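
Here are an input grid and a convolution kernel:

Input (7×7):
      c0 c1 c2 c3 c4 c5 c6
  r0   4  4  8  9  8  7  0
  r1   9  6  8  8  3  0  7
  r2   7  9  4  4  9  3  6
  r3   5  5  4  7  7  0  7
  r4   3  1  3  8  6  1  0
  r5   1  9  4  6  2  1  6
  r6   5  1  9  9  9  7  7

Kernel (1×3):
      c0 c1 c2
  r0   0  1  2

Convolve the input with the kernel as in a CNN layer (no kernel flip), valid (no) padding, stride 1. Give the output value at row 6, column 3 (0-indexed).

The receptive field on the input at this output position is [9 9 7]. Elementwise product with the kernel and sum: 9·1 + 7·2.

23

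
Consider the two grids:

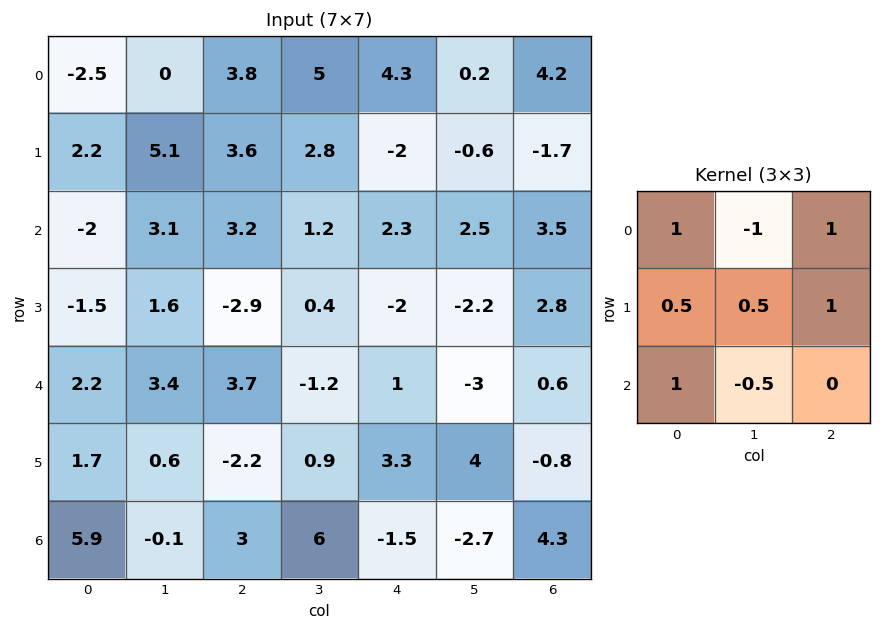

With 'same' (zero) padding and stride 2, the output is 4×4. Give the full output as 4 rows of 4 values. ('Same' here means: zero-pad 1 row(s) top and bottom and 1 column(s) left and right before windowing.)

Output[0,0]: The receptive field on the zero-padded input at this output position is [0 0 0 / 0 -2.5 0 / 0 2.2 5.1]. Elementwise product with the kernel and sum: 0·1 + 0·-1 + 0·1 + 0·0.5 + -2.5·0.5 + 0·1 + 0·1 + 2.2·-0.5.

-2.35 10.2 8.65 2.45
5.75 11.7 9.85 0.5
6.75 8.95 -3.65 -1.8
1.75 11.15 1.15 5.6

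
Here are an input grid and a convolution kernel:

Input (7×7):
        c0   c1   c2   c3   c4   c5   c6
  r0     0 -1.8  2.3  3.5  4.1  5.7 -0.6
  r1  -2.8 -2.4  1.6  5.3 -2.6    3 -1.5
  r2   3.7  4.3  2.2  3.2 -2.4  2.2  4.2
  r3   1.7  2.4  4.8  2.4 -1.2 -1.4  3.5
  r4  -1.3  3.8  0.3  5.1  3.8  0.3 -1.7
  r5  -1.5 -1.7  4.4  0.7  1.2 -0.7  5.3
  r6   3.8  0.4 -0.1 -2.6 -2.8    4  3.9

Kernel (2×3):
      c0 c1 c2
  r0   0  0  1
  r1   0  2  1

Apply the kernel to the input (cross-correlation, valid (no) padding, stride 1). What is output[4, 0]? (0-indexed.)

The receptive field on the input at this output position is [-1.3 3.8 0.3 / -1.5 -1.7 4.4]. Elementwise product with the kernel and sum: 0.3·1 + -1.7·2 + 4.4·1.

1.3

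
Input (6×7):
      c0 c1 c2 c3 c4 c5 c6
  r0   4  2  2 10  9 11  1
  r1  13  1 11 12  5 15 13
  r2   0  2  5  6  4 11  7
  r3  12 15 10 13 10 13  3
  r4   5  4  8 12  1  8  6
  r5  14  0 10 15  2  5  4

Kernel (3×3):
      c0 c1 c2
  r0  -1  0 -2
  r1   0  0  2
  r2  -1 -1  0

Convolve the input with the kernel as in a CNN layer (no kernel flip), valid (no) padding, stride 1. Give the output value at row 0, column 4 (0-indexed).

The receptive field on the input at this output position is [9 11 1 / 5 15 13 / 4 11 7]. Elementwise product with the kernel and sum: 9·-1 + 1·-2 + 13·2 + 4·-1 + 11·-1.

0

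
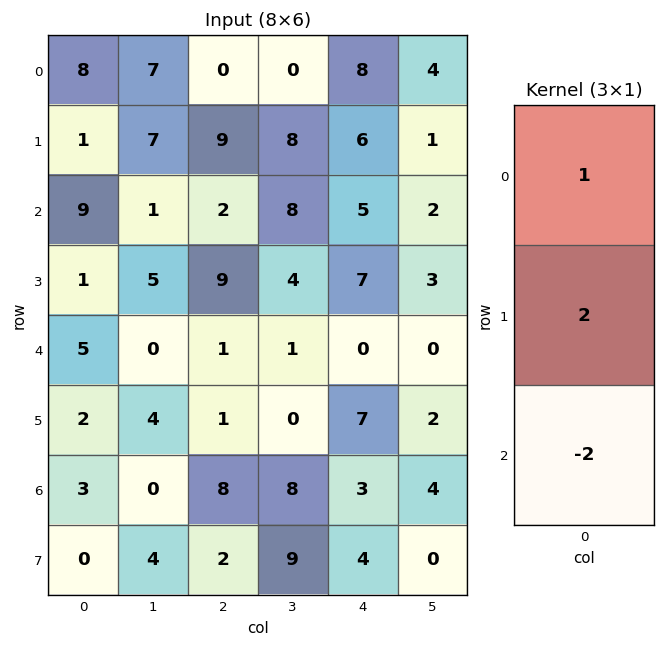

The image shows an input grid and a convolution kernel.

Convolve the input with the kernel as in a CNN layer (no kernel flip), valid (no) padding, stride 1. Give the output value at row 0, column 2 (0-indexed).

The receptive field on the input at this output position is [0 / 9 / 2]. Elementwise product with the kernel and sum: 0·1 + 9·2 + 2·-2.

14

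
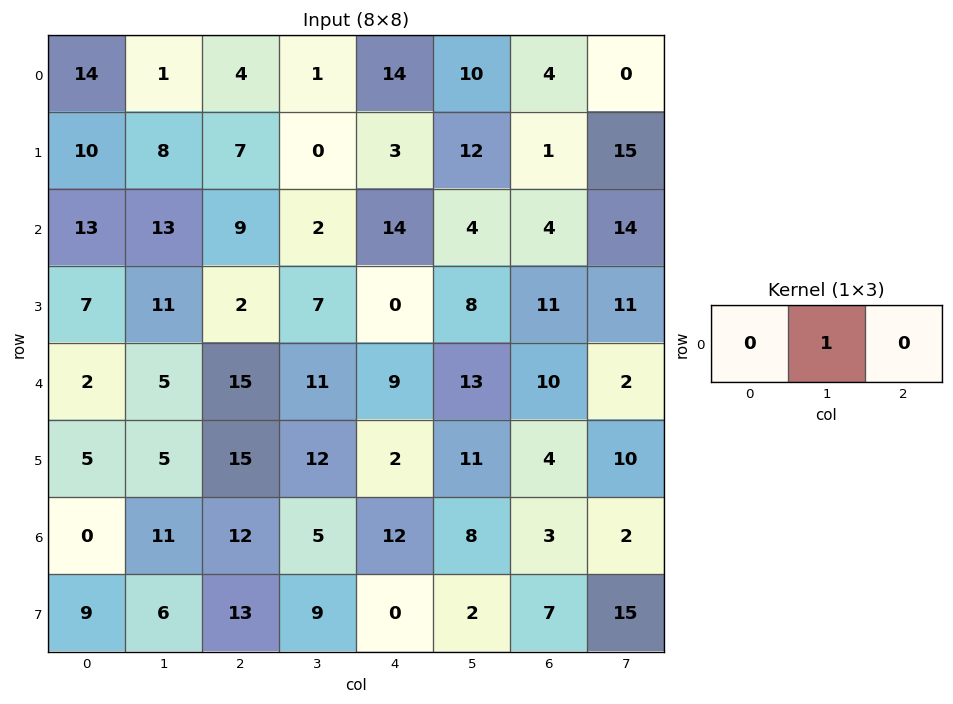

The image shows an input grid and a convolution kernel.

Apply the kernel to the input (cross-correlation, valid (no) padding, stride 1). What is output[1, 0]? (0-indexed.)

The receptive field on the input at this output position is [10 8 7]. Elementwise product with the kernel and sum: 8·1.

8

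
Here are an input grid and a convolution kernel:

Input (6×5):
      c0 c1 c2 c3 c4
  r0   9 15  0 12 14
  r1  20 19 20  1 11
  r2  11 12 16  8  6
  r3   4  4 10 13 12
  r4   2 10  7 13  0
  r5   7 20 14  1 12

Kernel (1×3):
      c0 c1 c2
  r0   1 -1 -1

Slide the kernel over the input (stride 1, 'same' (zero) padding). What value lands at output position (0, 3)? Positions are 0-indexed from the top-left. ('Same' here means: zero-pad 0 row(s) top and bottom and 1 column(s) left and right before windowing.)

-26

The receptive field on the zero-padded input at this output position is [0 12 14]. Elementwise product with the kernel and sum: 0·1 + 12·-1 + 14·-1.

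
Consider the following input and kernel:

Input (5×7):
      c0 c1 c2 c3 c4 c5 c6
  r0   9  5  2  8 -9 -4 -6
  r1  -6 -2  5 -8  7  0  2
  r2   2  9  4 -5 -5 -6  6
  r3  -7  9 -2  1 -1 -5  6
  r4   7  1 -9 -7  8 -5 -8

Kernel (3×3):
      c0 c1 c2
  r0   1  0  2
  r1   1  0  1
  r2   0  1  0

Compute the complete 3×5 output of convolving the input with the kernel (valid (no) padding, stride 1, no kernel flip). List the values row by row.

Output[0,0]: The receptive field on the input at this output position is [9 5 2 / -6 -2 5 / 2 9 4]. Elementwise product with the kernel and sum: 9·1 + 2·2 + -6·1 + 5·1 + 9·1.
Output[0,1]: The receptive field on the input at this output position is [5 2 8 / -2 5 -8 / 9 4 -5]. Elementwise product with the kernel and sum: 5·1 + 8·2 + -2·1 + -8·1 + 4·1.

21 15 -9 -13 -18
19 -16 19 -20 7
2 0 -16 -13 7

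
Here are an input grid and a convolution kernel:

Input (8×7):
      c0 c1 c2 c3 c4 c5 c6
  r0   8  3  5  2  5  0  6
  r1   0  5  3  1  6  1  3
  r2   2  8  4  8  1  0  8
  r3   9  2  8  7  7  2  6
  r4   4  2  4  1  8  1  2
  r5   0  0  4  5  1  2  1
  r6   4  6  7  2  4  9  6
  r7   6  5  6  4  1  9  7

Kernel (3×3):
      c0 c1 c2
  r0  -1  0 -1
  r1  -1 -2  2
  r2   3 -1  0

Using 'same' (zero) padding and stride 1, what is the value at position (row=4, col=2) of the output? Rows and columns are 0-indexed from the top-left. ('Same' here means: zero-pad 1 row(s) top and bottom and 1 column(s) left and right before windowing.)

The receptive field on the zero-padded input at this output position is [2 8 7 / 2 4 1 / 0 4 5]. Elementwise product with the kernel and sum: 2·-1 + 7·-1 + 2·-1 + 4·-2 + 1·2 + 0·3 + 4·-1.

-21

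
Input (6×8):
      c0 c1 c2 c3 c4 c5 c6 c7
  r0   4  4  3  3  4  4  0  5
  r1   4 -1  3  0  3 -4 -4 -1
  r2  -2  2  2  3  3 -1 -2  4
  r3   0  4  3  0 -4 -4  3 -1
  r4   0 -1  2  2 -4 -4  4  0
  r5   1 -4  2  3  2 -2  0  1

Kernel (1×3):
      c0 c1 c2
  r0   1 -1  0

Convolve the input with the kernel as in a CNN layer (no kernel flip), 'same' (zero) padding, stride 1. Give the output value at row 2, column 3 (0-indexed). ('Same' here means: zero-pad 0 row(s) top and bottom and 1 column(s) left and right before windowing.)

The receptive field on the zero-padded input at this output position is [2 3 3]. Elementwise product with the kernel and sum: 2·1 + 3·-1.

-1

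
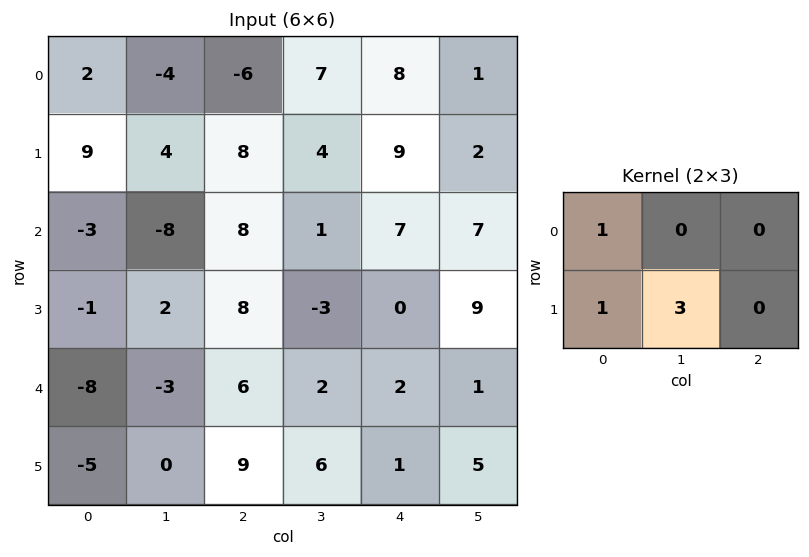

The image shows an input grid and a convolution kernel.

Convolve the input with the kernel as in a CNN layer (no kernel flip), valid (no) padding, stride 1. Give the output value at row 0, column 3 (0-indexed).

The receptive field on the input at this output position is [7 8 1 / 4 9 2]. Elementwise product with the kernel and sum: 7·1 + 4·1 + 9·3.

38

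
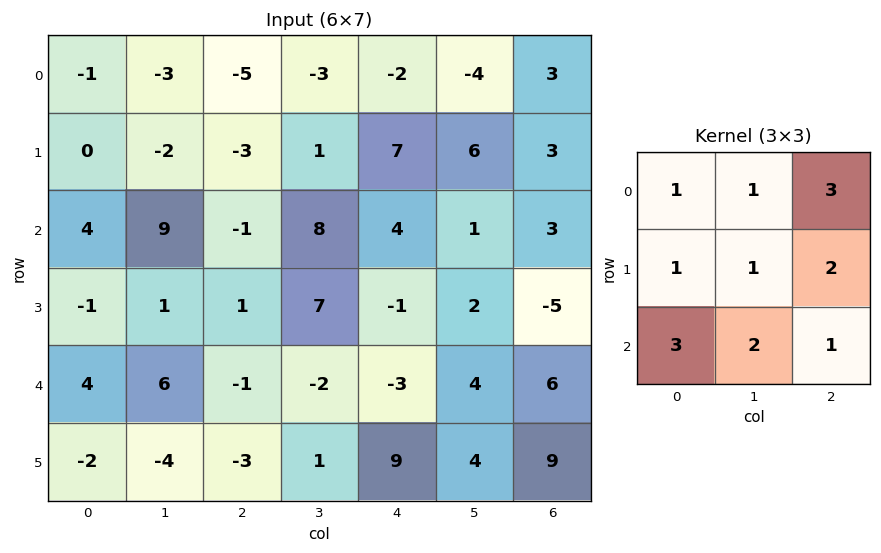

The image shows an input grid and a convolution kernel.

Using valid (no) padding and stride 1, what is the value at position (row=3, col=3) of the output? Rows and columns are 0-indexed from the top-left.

The receptive field on the input at this output position is [7 -1 2 / -2 -3 4 / 1 9 4]. Elementwise product with the kernel and sum: 7·1 + -1·1 + 2·3 + -2·1 + -3·1 + 4·2 + 1·3 + 9·2 + 4·1.

40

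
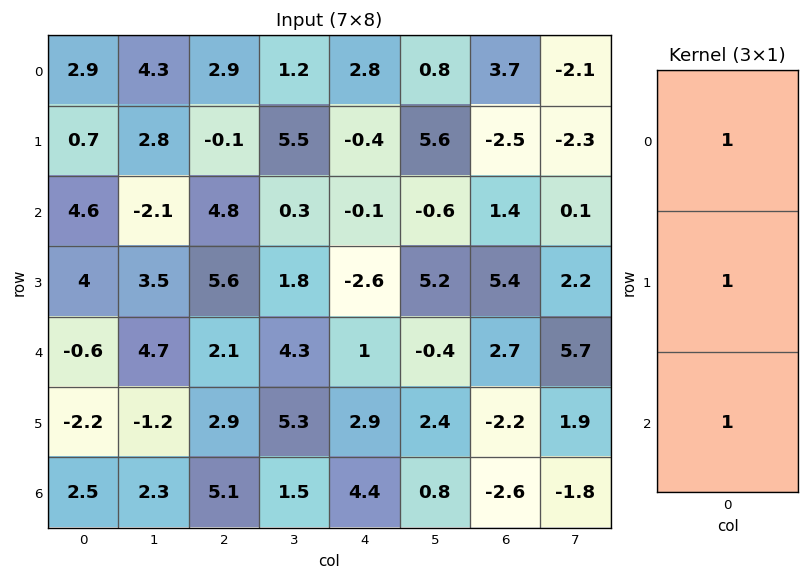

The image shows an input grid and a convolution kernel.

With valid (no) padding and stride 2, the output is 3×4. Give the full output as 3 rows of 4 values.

8.2 7.6 2.3 2.6
8 12.5 -1.7 9.5
-0.3 10.1 8.3 -2.1

Output[0,0]: The receptive field on the input at this output position is [2.9 / 0.7 / 4.6]. Elementwise product with the kernel and sum: 2.9·1 + 0.7·1 + 4.6·1.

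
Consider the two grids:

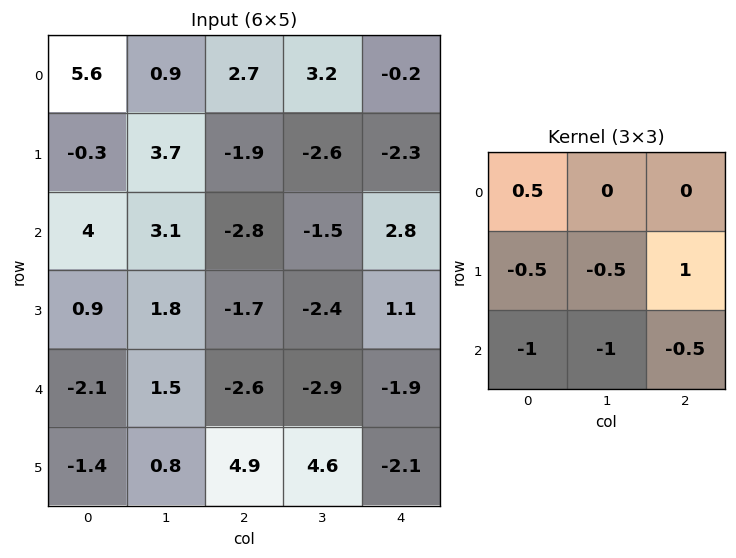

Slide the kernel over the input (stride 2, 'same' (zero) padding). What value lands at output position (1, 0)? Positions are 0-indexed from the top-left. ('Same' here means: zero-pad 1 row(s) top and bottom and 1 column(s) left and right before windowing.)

The receptive field on the zero-padded input at this output position is [0 -0.3 3.7 / 0 4 3.1 / 0 0.9 1.8]. Elementwise product with the kernel and sum: 0·0.5 + 0·-0.5 + 4·-0.5 + 3.1·1 + 0·-1 + 0.9·-1 + 1.8·-0.5.

-0.7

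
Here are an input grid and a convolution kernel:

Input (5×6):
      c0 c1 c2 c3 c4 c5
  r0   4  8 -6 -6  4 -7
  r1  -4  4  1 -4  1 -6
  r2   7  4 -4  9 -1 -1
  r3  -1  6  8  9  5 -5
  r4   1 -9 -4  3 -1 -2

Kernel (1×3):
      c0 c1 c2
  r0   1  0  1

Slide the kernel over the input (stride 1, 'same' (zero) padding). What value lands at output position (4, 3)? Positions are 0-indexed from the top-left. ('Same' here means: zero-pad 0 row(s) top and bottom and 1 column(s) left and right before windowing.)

-5

The receptive field on the zero-padded input at this output position is [-4 3 -1]. Elementwise product with the kernel and sum: -4·1 + -1·1.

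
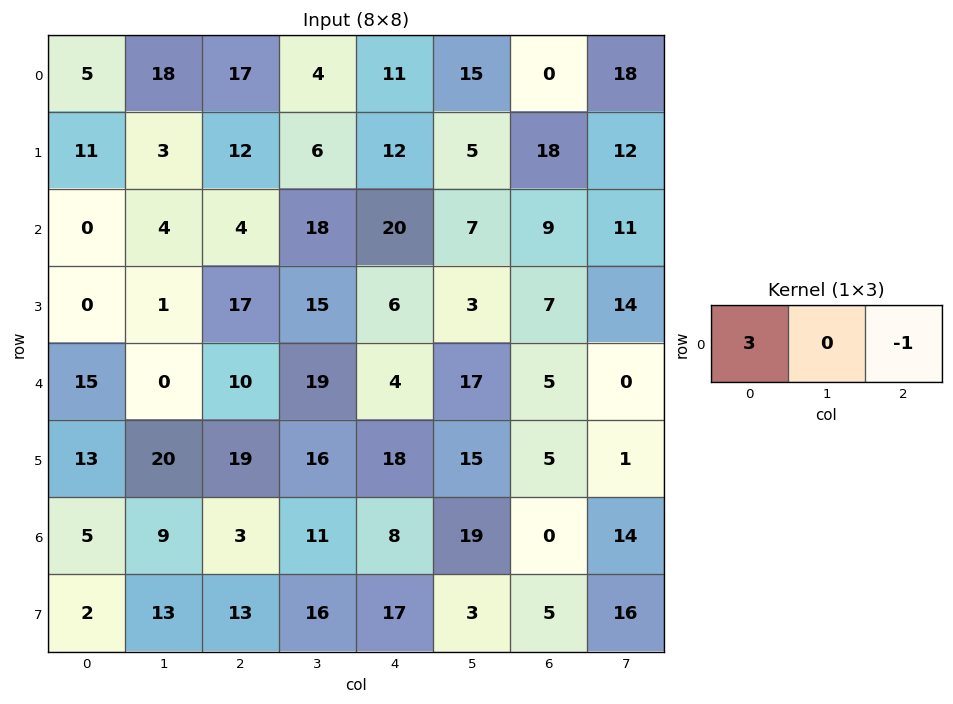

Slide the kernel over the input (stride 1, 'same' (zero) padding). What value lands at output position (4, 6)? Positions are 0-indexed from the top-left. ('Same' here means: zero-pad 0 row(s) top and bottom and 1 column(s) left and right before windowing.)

51

The receptive field on the zero-padded input at this output position is [17 5 0]. Elementwise product with the kernel and sum: 17·3 + 0·-1.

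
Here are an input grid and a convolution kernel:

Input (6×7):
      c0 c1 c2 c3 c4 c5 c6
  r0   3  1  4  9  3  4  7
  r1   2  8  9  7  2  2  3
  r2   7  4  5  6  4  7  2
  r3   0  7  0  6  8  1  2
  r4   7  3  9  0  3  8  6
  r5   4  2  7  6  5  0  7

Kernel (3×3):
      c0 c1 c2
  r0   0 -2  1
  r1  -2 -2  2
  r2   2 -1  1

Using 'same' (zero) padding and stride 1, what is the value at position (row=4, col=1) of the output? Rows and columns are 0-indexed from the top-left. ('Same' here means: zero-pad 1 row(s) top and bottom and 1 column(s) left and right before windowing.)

The receptive field on the zero-padded input at this output position is [0 7 0 / 7 3 9 / 4 2 7]. Elementwise product with the kernel and sum: 7·-2 + 0·1 + 7·-2 + 3·-2 + 9·2 + 4·2 + 2·-1 + 7·1.

-3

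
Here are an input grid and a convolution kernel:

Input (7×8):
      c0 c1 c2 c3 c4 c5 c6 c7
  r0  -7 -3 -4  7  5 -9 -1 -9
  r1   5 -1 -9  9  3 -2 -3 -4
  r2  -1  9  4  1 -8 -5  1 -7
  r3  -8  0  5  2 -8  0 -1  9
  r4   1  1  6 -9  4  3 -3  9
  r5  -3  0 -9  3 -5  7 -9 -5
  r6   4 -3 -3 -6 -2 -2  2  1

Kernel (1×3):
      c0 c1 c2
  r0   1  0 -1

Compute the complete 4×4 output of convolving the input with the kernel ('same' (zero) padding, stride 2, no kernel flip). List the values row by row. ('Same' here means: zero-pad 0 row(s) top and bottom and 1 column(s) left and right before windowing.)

3 -10 16 0
-9 8 6 2
-1 10 -12 -6
3 3 -4 -3

Output[0,0]: The receptive field on the zero-padded input at this output position is [0 -7 -3]. Elementwise product with the kernel and sum: 0·1 + -3·-1.
Output[0,1]: The receptive field on the zero-padded input at this output position is [-3 -4 7]. Elementwise product with the kernel and sum: -3·1 + 7·-1.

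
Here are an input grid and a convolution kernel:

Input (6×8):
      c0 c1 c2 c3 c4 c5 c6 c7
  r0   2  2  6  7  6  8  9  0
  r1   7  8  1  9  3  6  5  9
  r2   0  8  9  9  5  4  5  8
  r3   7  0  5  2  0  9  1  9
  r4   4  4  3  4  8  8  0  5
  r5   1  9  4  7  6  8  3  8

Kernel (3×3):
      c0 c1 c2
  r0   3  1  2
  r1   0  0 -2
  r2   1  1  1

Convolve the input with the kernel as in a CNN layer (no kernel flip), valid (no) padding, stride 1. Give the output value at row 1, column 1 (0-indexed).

The receptive field on the input at this output position is [8 1 9 / 8 9 9 / 0 5 2]. Elementwise product with the kernel and sum: 8·3 + 1·1 + 9·2 + 9·-2 + 0·1 + 5·1 + 2·1.

32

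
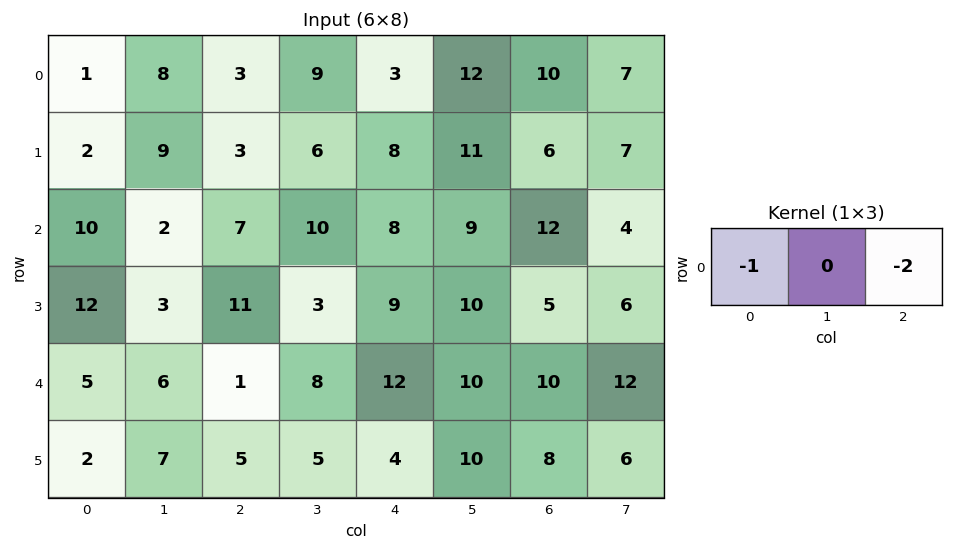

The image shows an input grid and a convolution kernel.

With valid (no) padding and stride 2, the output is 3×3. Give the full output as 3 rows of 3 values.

-7 -9 -23
-24 -23 -32
-7 -25 -32

Output[0,0]: The receptive field on the input at this output position is [1 8 3]. Elementwise product with the kernel and sum: 1·-1 + 3·-2.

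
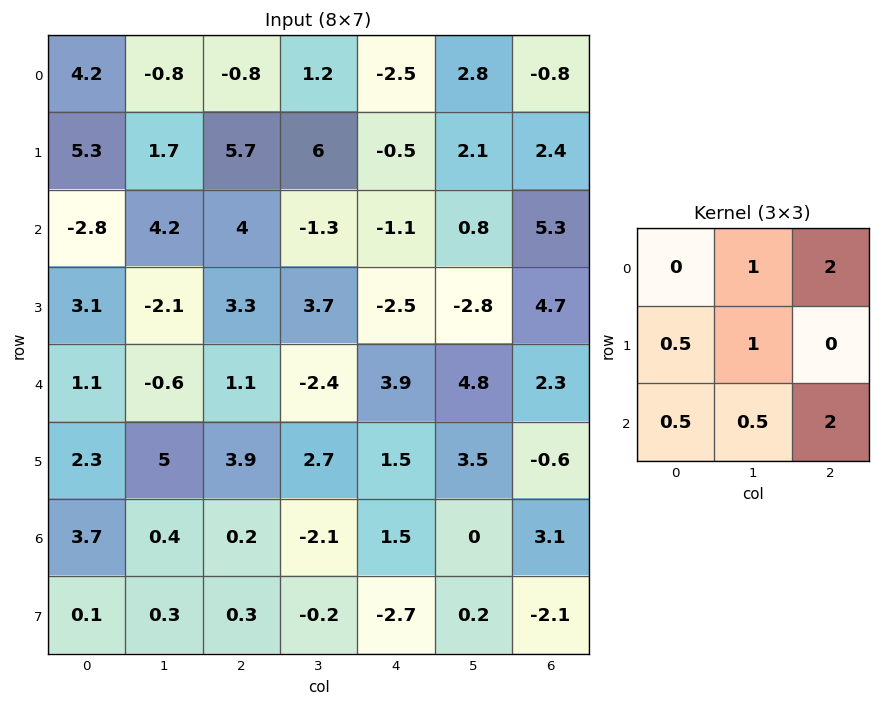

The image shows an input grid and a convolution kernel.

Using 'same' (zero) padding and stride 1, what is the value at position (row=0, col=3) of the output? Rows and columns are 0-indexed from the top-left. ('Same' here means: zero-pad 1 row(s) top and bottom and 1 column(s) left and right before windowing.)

The receptive field on the zero-padded input at this output position is [0 0 0 / -0.8 1.2 -2.5 / 5.7 6 -0.5]. Elementwise product with the kernel and sum: 0·1 + 0·2 + -0.8·0.5 + 1.2·1 + 5.7·0.5 + 6·0.5 + -0.5·2.

5.65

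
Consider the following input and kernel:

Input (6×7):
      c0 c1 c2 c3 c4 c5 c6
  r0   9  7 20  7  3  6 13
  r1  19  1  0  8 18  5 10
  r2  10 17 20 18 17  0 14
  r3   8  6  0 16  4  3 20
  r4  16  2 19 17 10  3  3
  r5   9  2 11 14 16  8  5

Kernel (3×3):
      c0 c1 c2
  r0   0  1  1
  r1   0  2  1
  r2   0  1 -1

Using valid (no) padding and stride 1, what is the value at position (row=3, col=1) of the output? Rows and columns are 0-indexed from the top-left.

68

The receptive field on the input at this output position is [6 0 16 / 2 19 17 / 2 11 14]. Elementwise product with the kernel and sum: 0·1 + 16·1 + 19·2 + 17·1 + 11·1 + 14·-1.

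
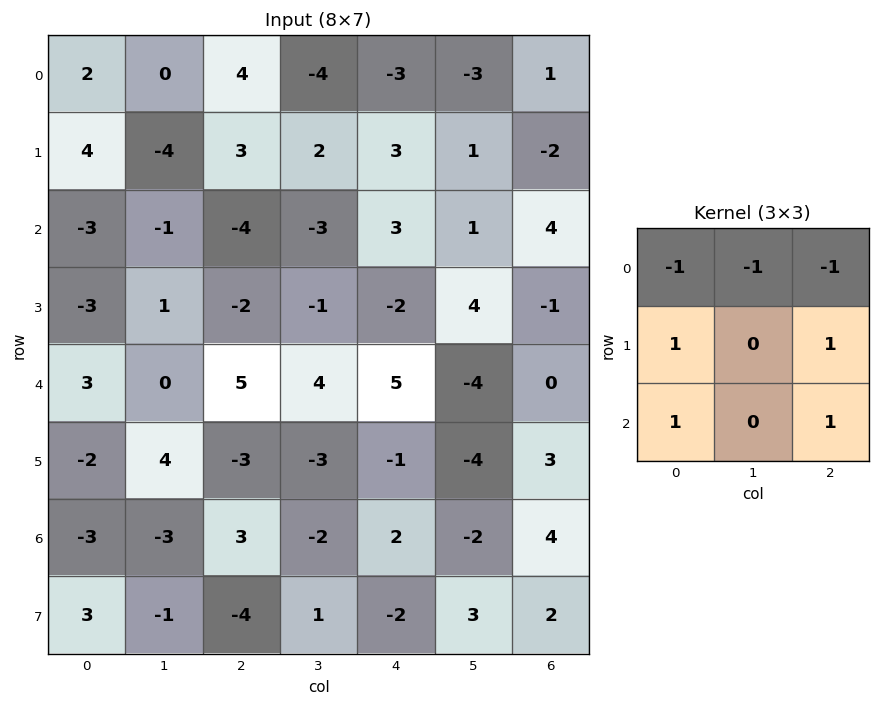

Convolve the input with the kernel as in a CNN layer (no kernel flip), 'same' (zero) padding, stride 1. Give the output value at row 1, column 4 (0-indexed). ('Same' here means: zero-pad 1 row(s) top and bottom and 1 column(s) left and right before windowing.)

The receptive field on the zero-padded input at this output position is [-4 -3 -3 / 2 3 1 / -3 3 1]. Elementwise product with the kernel and sum: -4·-1 + -3·-1 + -3·-1 + 2·1 + 1·1 + -3·1 + 1·1.

11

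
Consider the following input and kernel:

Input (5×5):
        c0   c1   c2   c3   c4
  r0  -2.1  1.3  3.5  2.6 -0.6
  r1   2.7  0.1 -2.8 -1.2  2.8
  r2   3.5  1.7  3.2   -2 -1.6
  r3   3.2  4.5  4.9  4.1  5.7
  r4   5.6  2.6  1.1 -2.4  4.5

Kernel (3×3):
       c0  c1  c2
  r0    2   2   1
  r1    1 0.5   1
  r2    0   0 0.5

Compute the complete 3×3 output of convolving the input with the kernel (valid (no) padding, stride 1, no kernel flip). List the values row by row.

3.45 8.7 10.2
12.8 -3.25 -1.75
24.5 17.65 15.7

Output[0,0]: The receptive field on the input at this output position is [-2.1 1.3 3.5 / 2.7 0.1 -2.8 / 3.5 1.7 3.2]. Elementwise product with the kernel and sum: -2.1·2 + 1.3·2 + 3.5·1 + 2.7·1 + 0.1·0.5 + -2.8·1 + 3.2·0.5.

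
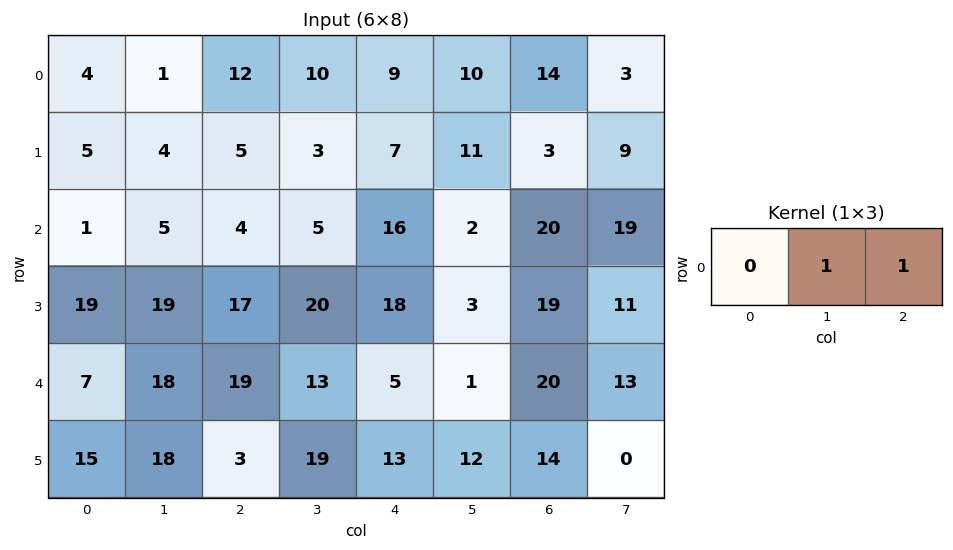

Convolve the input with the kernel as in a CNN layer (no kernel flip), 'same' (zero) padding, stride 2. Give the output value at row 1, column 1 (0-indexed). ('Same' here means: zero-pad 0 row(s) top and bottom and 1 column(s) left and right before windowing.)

The receptive field on the zero-padded input at this output position is [5 4 5]. Elementwise product with the kernel and sum: 4·1 + 5·1.

9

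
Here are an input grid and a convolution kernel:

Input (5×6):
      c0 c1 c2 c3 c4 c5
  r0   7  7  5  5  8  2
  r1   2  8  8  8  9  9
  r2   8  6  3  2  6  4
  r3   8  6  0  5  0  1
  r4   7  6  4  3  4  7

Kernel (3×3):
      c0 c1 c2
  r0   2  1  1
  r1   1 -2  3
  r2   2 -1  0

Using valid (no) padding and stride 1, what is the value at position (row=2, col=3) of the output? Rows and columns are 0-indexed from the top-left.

The receptive field on the input at this output position is [2 6 4 / 5 0 1 / 3 4 7]. Elementwise product with the kernel and sum: 2·2 + 6·1 + 4·1 + 5·1 + 0·-2 + 1·3 + 3·2 + 4·-1.

24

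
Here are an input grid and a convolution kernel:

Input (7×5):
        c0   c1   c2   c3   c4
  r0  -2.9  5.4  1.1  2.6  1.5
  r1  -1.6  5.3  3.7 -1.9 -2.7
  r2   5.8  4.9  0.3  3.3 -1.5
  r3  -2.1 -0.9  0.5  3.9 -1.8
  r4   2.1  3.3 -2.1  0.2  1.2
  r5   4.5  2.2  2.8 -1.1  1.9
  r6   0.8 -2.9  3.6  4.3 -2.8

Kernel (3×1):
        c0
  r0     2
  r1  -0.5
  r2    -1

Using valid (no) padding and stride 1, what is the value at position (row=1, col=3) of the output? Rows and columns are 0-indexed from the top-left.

The receptive field on the input at this output position is [-1.9 / 3.3 / 3.9]. Elementwise product with the kernel and sum: -1.9·2 + 3.3·-0.5 + 3.9·-1.

-9.35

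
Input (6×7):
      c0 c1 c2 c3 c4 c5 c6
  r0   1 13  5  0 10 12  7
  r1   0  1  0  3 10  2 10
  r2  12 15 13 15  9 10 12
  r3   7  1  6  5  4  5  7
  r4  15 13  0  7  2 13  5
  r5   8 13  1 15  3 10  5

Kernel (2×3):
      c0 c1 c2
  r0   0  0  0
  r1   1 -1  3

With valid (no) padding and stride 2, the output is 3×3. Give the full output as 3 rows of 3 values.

-1 27 38
24 13 20
-2 -5 8

Output[0,0]: The receptive field on the input at this output position is [1 13 5 / 0 1 0]. Elementwise product with the kernel and sum: 0·1 + 1·-1 + 0·3.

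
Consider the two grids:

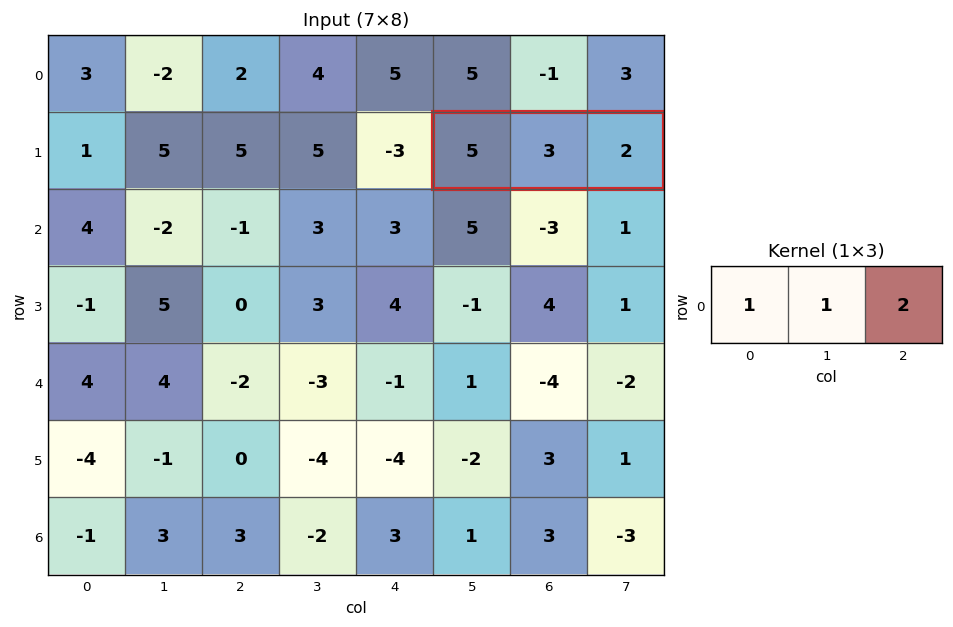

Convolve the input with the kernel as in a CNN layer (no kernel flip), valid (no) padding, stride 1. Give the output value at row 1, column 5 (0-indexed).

12

The receptive field on the input at this output position is [5 3 2]. Elementwise product with the kernel and sum: 5·1 + 3·1 + 2·2.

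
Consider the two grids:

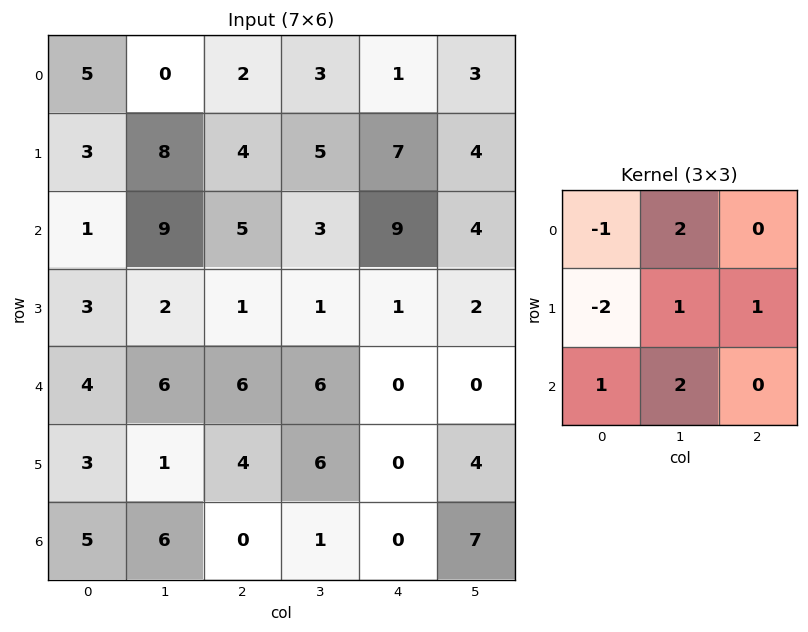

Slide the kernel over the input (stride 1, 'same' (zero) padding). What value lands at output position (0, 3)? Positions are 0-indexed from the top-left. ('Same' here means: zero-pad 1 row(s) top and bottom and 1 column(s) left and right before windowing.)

14

The receptive field on the zero-padded input at this output position is [0 0 0 / 2 3 1 / 4 5 7]. Elementwise product with the kernel and sum: 0·-1 + 0·2 + 2·-2 + 3·1 + 1·1 + 4·1 + 5·2.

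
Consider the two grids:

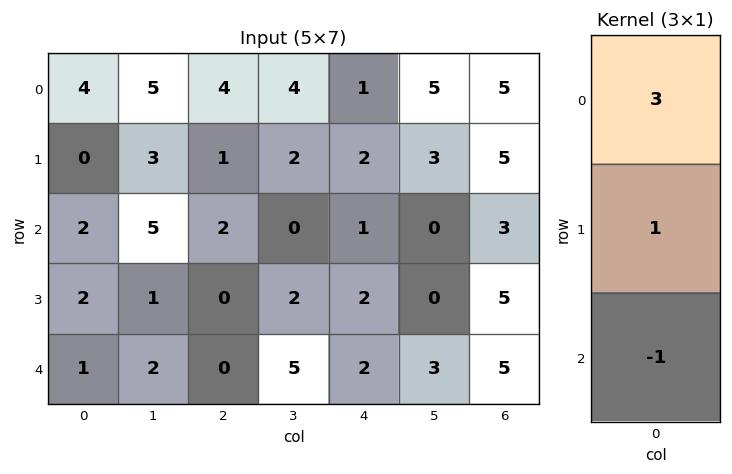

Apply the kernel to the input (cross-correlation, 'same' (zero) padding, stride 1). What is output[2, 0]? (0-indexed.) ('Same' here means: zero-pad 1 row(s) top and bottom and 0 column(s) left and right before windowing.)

0

The receptive field on the zero-padded input at this output position is [0 / 2 / 2]. Elementwise product with the kernel and sum: 0·3 + 2·1 + 2·-1.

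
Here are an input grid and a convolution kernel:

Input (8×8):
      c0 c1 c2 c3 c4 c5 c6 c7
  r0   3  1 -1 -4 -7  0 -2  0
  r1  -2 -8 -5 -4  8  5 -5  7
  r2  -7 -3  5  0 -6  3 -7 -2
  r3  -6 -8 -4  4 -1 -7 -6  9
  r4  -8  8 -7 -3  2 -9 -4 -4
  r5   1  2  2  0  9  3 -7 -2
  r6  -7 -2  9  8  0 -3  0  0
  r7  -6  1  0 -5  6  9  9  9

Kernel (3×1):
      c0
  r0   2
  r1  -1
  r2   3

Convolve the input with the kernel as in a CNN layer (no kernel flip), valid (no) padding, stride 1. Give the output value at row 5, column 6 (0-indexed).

13

The receptive field on the input at this output position is [-7 / 0 / 9]. Elementwise product with the kernel and sum: -7·2 + 0·-1 + 9·3.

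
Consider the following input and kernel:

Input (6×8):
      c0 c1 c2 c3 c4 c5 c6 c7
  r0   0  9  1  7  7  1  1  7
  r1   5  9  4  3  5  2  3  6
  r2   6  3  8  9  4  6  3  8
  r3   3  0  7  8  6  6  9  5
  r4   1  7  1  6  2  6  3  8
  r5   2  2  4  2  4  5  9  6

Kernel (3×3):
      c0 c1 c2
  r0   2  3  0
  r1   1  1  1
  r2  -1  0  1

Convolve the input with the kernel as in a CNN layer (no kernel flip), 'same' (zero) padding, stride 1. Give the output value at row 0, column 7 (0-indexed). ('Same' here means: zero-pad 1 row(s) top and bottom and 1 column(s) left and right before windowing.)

The receptive field on the zero-padded input at this output position is [0 0 0 / 1 7 0 / 3 6 0]. Elementwise product with the kernel and sum: 0·2 + 0·3 + 1·1 + 7·1 + 0·1 + 3·-1 + 0·1.

5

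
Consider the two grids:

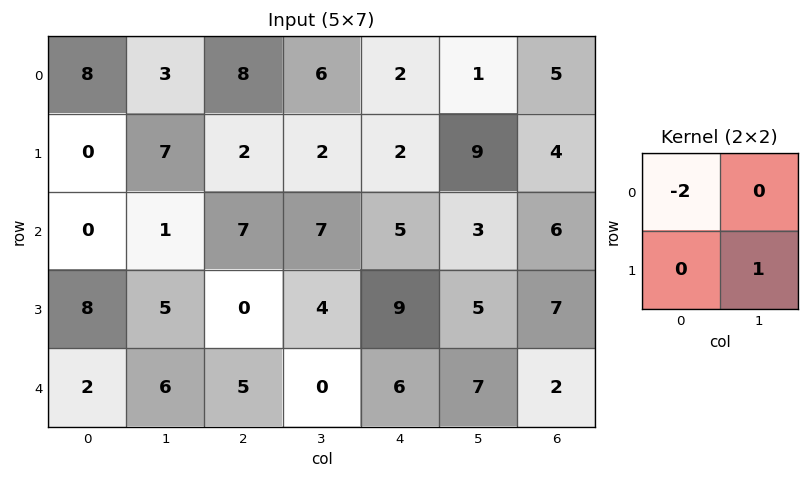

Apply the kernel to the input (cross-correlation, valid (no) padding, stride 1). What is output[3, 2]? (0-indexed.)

0

The receptive field on the input at this output position is [0 4 / 5 0]. Elementwise product with the kernel and sum: 0·-2 + 0·1.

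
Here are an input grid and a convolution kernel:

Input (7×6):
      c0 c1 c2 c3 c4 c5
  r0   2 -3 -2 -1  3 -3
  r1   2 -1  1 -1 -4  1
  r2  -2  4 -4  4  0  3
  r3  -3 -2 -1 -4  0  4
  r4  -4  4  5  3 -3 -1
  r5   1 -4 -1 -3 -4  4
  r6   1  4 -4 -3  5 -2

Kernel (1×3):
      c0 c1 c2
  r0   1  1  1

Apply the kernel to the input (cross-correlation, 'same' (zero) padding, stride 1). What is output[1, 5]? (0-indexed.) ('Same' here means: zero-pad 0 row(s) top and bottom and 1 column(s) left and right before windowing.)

-3

The receptive field on the zero-padded input at this output position is [-4 1 0]. Elementwise product with the kernel and sum: -4·1 + 1·1 + 0·1.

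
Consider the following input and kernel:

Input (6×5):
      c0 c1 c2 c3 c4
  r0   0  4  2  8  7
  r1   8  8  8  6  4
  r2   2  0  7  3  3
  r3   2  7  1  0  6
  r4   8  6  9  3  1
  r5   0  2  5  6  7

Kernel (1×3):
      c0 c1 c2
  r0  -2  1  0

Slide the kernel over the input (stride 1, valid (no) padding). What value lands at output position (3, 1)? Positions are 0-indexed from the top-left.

The receptive field on the input at this output position is [7 1 0]. Elementwise product with the kernel and sum: 7·-2 + 1·1.

-13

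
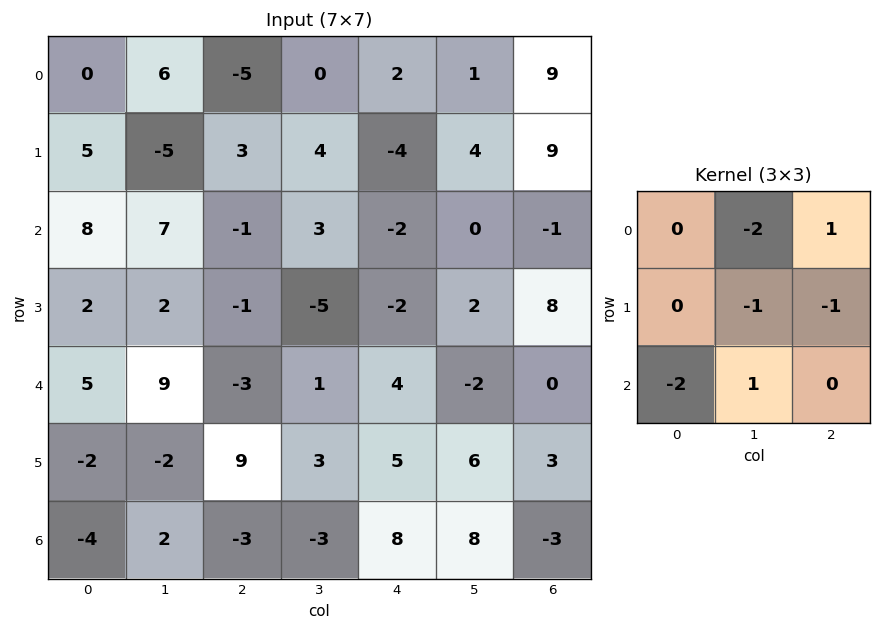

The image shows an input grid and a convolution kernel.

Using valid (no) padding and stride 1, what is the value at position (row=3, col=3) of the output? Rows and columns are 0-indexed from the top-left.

3

The receptive field on the input at this output position is [-5 -2 2 / 1 4 -2 / 3 5 6]. Elementwise product with the kernel and sum: -2·-2 + 2·1 + 4·-1 + -2·-1 + 3·-2 + 5·1.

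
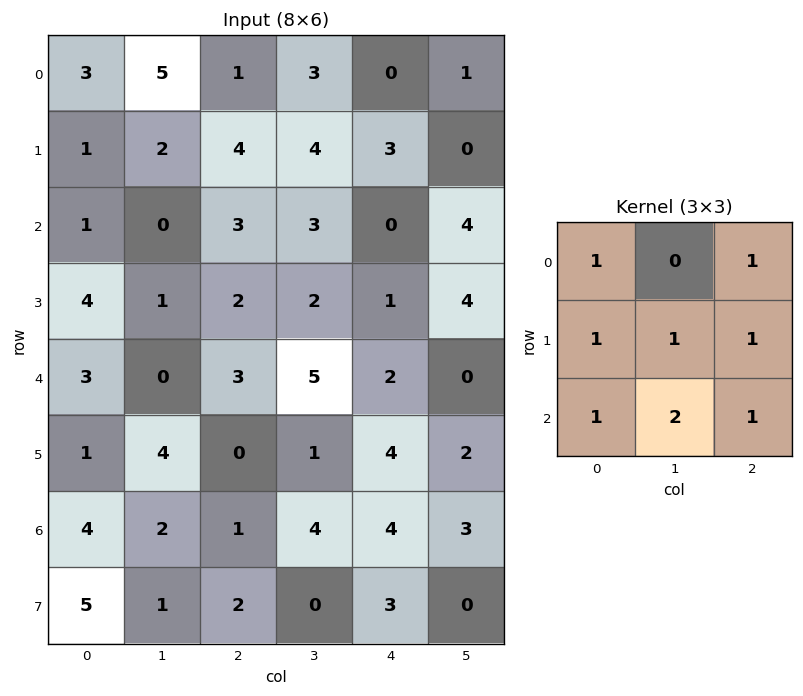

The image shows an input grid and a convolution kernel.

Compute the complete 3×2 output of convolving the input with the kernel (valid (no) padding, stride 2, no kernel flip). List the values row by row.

15 21
17 23
20 23

Output[0,0]: The receptive field on the input at this output position is [3 5 1 / 1 2 4 / 1 0 3]. Elementwise product with the kernel and sum: 3·1 + 1·1 + 1·1 + 2·1 + 4·1 + 1·1 + 0·2 + 3·1.
Output[0,1]: The receptive field on the input at this output position is [1 3 0 / 4 4 3 / 3 3 0]. Elementwise product with the kernel and sum: 1·1 + 0·1 + 4·1 + 4·1 + 3·1 + 3·1 + 3·2 + 0·1.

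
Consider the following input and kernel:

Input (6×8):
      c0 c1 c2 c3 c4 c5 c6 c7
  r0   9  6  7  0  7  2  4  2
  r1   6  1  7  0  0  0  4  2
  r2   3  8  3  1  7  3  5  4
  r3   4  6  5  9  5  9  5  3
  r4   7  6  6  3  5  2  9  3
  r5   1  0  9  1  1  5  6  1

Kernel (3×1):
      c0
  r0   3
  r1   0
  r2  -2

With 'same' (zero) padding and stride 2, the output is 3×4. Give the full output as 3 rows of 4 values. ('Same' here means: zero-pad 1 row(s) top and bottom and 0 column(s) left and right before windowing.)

-12 -14 0 -8
10 11 -10 2
10 -3 13 3

Output[0,0]: The receptive field on the zero-padded input at this output position is [0 / 9 / 6]. Elementwise product with the kernel and sum: 0·3 + 6·-2.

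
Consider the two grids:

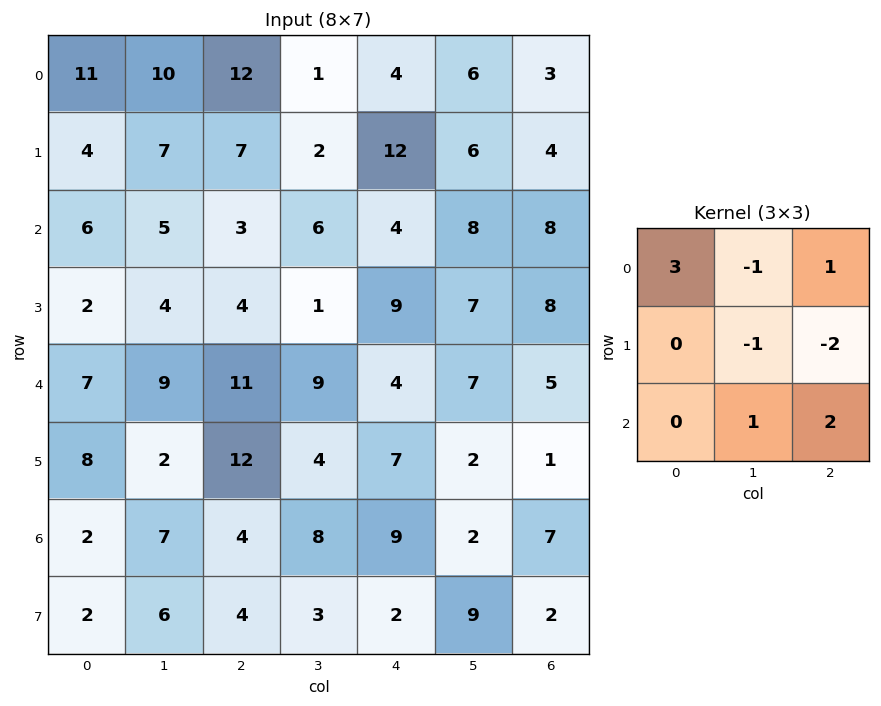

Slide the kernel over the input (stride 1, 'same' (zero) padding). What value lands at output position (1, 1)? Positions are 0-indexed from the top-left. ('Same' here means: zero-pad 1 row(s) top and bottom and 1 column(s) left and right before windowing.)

25

The receptive field on the zero-padded input at this output position is [11 10 12 / 4 7 7 / 6 5 3]. Elementwise product with the kernel and sum: 11·3 + 10·-1 + 12·1 + 7·-1 + 7·-2 + 5·1 + 3·2.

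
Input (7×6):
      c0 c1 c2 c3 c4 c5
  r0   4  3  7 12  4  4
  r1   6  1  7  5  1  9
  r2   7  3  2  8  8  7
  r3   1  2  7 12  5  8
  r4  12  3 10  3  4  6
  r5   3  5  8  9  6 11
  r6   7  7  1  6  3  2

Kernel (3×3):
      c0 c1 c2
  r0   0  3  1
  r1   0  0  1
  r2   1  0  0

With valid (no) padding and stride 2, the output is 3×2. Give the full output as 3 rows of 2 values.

Output[0,0]: The receptive field on the input at this output position is [4 3 7 / 6 1 7 / 7 3 2]. Elementwise product with the kernel and sum: 3·3 + 7·1 + 7·1 + 7·1.
Output[0,1]: The receptive field on the input at this output position is [7 12 4 / 7 5 1 / 2 8 8]. Elementwise product with the kernel and sum: 12·3 + 4·1 + 1·1 + 2·1.

30 43
30 47
34 20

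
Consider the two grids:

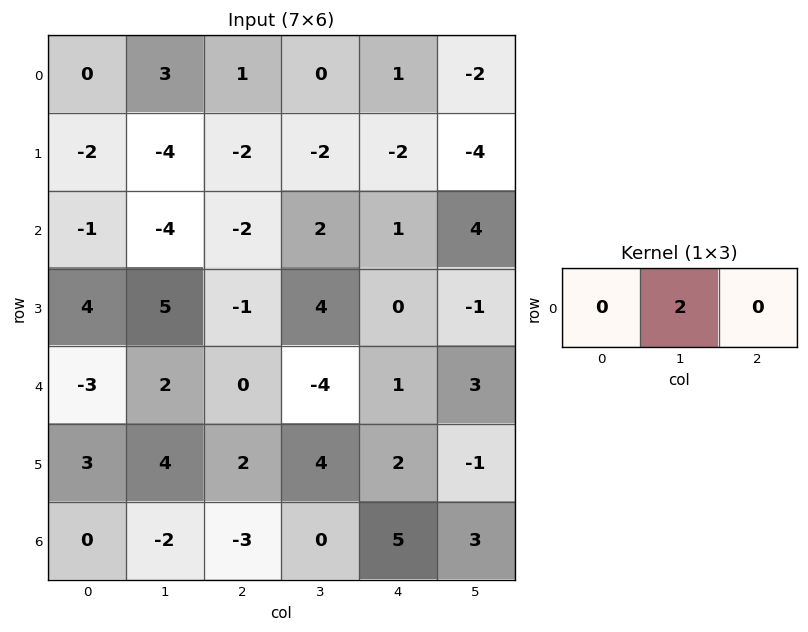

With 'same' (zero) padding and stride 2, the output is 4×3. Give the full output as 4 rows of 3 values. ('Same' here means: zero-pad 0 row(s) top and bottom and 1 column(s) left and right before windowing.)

0 2 2
-2 -4 2
-6 0 2
0 -6 10

Output[0,0]: The receptive field on the zero-padded input at this output position is [0 0 3]. Elementwise product with the kernel and sum: 0·2.
Output[0,1]: The receptive field on the zero-padded input at this output position is [3 1 0]. Elementwise product with the kernel and sum: 1·2.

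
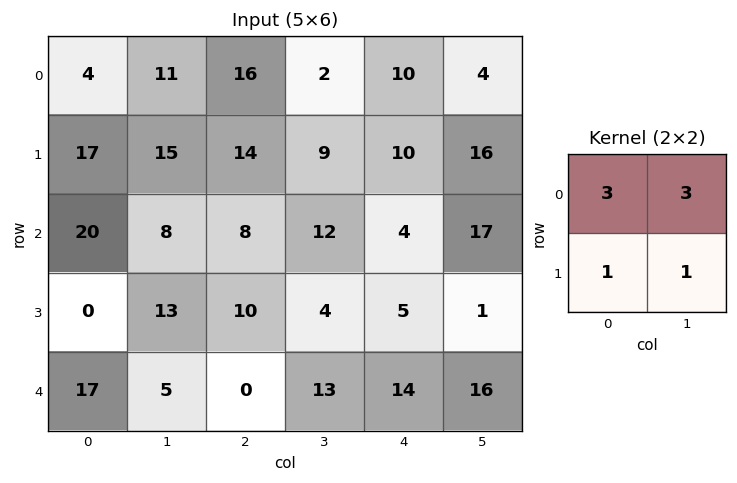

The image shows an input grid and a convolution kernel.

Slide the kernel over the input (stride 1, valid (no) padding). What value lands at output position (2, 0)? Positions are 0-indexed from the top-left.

The receptive field on the input at this output position is [20 8 / 0 13]. Elementwise product with the kernel and sum: 20·3 + 8·3 + 0·1 + 13·1.

97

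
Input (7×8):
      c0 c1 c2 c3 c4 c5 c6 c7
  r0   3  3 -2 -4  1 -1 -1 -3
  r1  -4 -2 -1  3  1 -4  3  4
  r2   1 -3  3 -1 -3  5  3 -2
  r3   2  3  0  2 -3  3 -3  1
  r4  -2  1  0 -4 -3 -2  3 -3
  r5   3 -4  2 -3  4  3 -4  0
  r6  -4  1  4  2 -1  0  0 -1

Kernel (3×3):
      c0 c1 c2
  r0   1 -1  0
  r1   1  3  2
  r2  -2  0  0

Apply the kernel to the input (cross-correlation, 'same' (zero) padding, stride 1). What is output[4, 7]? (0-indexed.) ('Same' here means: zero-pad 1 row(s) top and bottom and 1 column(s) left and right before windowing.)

-2

The receptive field on the zero-padded input at this output position is [-3 1 0 / 3 -3 0 / -4 0 0]. Elementwise product with the kernel and sum: -3·1 + 1·-1 + 3·1 + -3·3 + 0·2 + -4·-2.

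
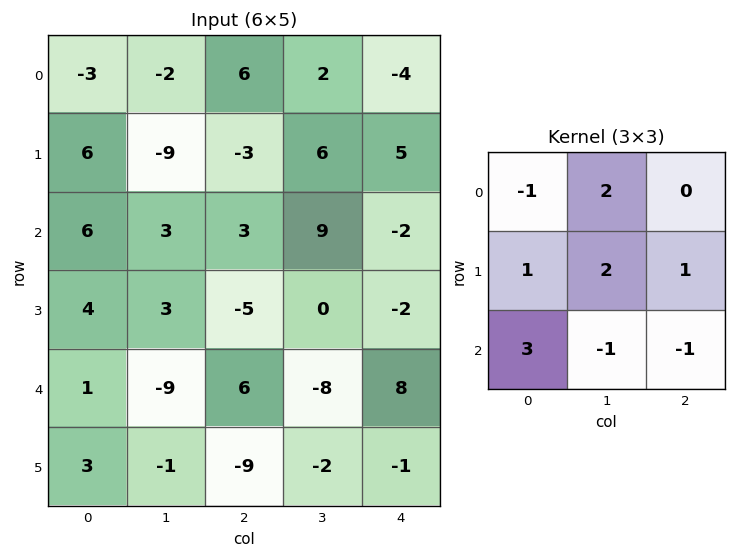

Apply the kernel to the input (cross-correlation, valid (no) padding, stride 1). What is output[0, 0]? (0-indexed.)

-4

The receptive field on the input at this output position is [-3 -2 6 / 6 -9 -3 / 6 3 3]. Elementwise product with the kernel and sum: -3·-1 + -2·2 + 6·1 + -9·2 + -3·1 + 6·3 + 3·-1 + 3·-1.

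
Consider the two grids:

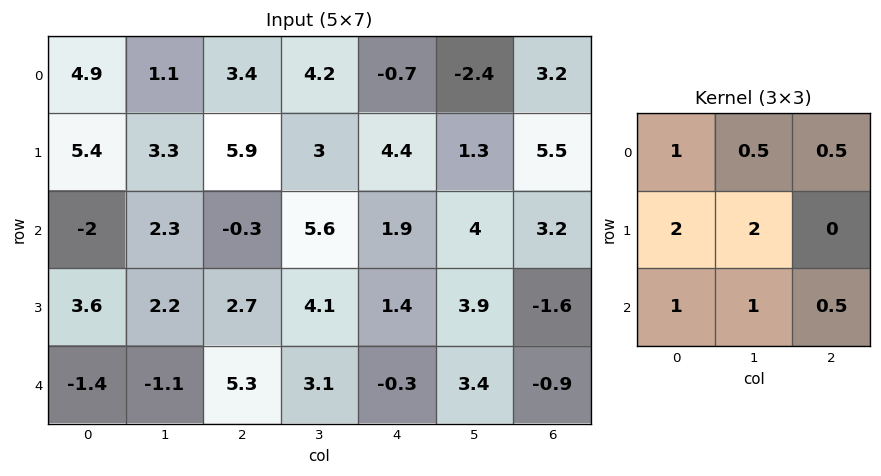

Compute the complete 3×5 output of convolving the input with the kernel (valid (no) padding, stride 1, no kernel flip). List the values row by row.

Output[0,0]: The receptive field on the input at this output position is [4.9 1.1 3.4 / 5.4 3.3 5.9 / -2 2.3 -0.3]. Elementwise product with the kernel and sum: 4.9·1 + 1.1·0.5 + 3.4·0.5 + 5.4·2 + 3.3·2 + -2·1 + 2.3·1 + -0.3·0.5.
Output[0,1]: The receptive field on the input at this output position is [1.1 3.4 4.2 / 3.3 5.9 3 / 2.3 -0.3 5.6]. Elementwise product with the kernel and sum: 1.1·1 + 3.4·0.5 + 4.2·0.5 + 3.3·2 + 5.9·2 + 2.3·1 + -0.3·1 + 5.6·0.5.

24.7 28.1 29.2 26.95 18.6
17.75 18.7 27.7 28.3 24.1
10.75 20.5 25.3 24.05 18.75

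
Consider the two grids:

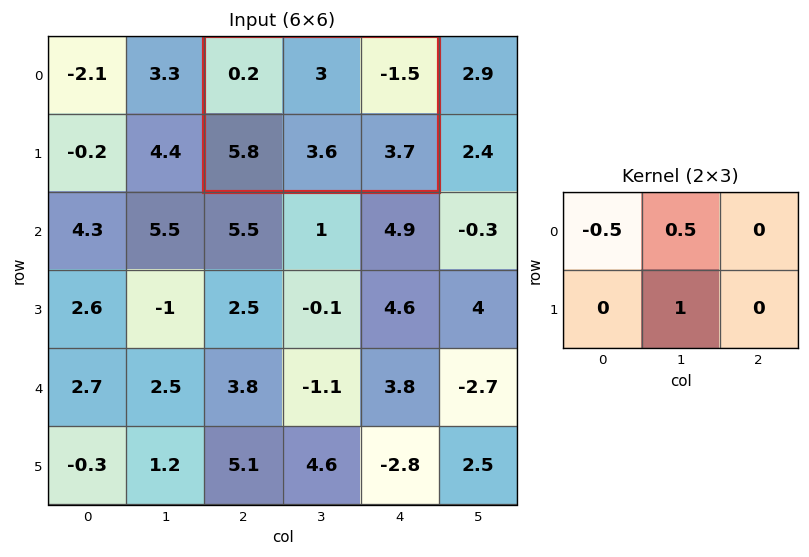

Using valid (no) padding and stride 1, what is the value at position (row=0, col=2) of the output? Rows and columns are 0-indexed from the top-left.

5

The receptive field on the input at this output position is [0.2 3 -1.5 / 5.8 3.6 3.7]. Elementwise product with the kernel and sum: 0.2·-0.5 + 3·0.5 + 3.6·1.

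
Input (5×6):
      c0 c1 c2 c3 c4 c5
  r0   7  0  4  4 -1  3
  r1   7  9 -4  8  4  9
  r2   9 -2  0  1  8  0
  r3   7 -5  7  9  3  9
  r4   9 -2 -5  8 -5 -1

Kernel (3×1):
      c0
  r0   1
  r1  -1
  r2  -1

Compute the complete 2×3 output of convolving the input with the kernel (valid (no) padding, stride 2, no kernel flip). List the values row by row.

-9 8 -13
-7 -2 10

Output[0,0]: The receptive field on the input at this output position is [7 / 7 / 9]. Elementwise product with the kernel and sum: 7·1 + 7·-1 + 9·-1.
Output[0,1]: The receptive field on the input at this output position is [4 / -4 / 0]. Elementwise product with the kernel and sum: 4·1 + -4·-1 + 0·-1.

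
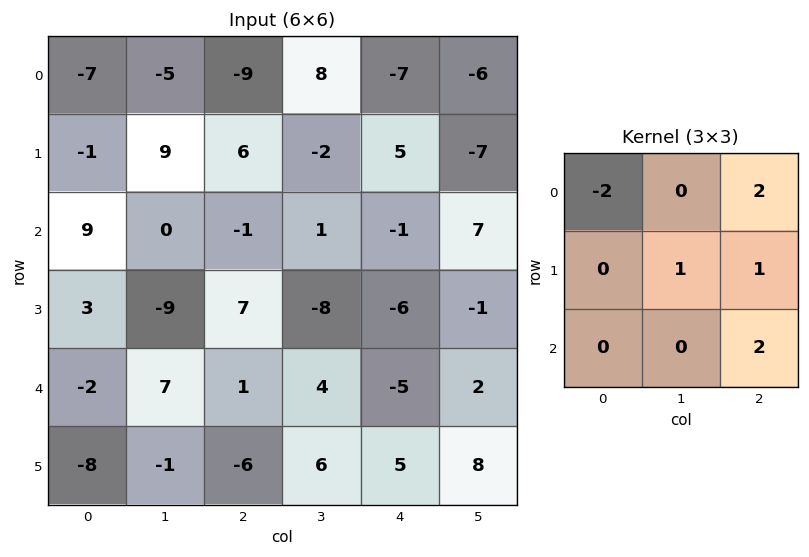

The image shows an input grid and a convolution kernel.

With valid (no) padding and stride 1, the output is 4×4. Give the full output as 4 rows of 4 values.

Output[0,0]: The receptive field on the input at this output position is [-7 -5 -9 / -1 9 6 / 9 0 -1]. Elementwise product with the kernel and sum: -7·-2 + -9·2 + 9·1 + 6·1 + -1·2.

9 32 5 -16
27 -38 -14 -6
-20 9 -24 9
4 19 -17 27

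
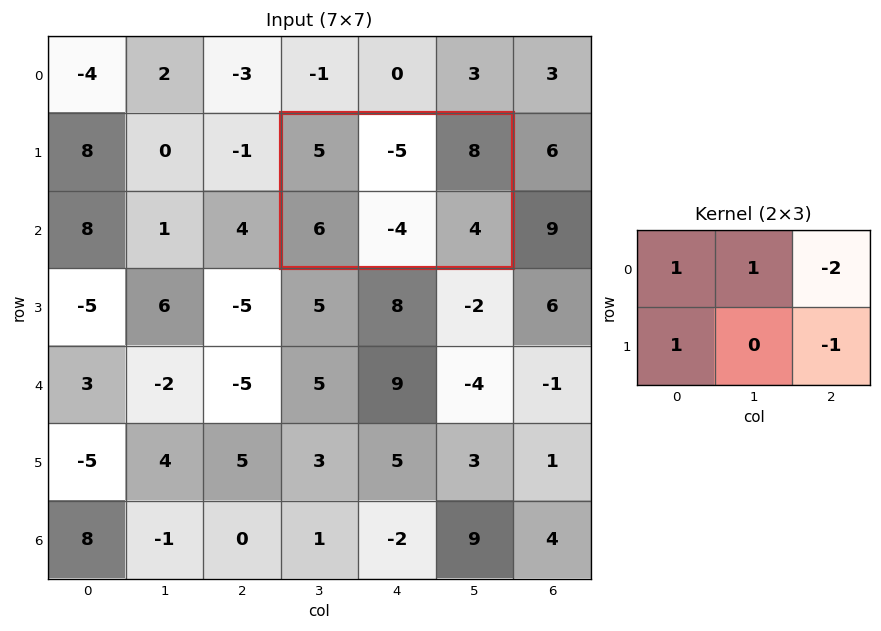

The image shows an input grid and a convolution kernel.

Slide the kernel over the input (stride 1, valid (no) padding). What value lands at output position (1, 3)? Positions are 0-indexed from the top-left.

-14

The receptive field on the input at this output position is [5 -5 8 / 6 -4 4]. Elementwise product with the kernel and sum: 5·1 + -5·1 + 8·-2 + 6·1 + 4·-1.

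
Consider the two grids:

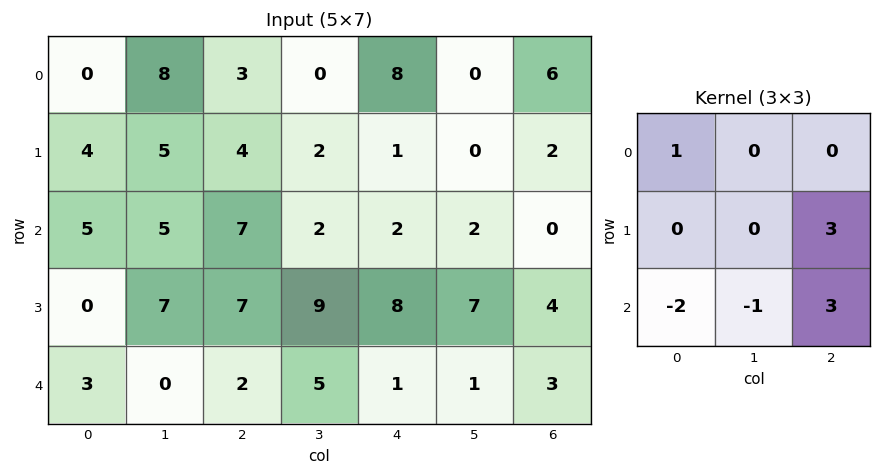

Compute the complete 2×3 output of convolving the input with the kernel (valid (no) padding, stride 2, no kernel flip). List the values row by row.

Output[0,0]: The receptive field on the input at this output position is [0 8 3 / 4 5 4 / 5 5 7]. Elementwise product with the kernel and sum: 0·1 + 4·3 + 5·-2 + 5·-1 + 7·3.

18 -4 8
26 25 20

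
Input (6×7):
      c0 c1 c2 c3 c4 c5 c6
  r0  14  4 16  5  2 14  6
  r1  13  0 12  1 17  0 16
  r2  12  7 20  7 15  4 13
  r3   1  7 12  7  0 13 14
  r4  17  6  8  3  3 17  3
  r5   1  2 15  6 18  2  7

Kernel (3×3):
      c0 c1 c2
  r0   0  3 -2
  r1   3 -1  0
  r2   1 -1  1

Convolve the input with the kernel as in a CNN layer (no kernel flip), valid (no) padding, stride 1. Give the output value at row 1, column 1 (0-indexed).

The receptive field on the input at this output position is [0 12 1 / 7 20 7 / 7 12 7]. Elementwise product with the kernel and sum: 12·3 + 1·-2 + 7·3 + 20·-1 + 7·1 + 12·-1 + 7·1.

37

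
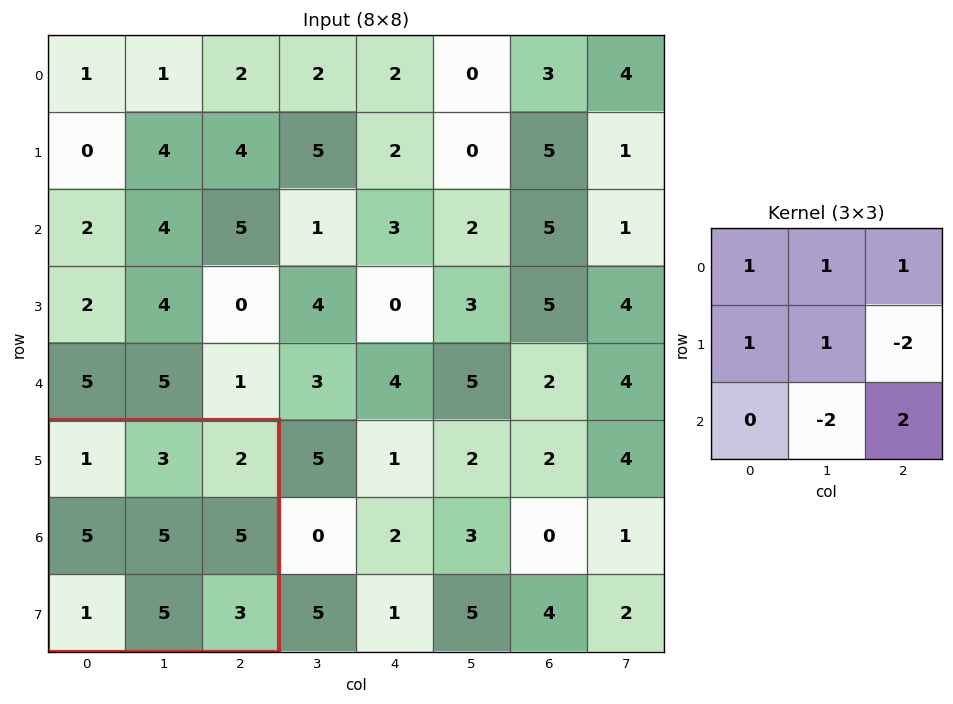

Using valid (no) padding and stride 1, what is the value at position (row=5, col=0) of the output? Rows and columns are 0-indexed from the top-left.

The receptive field on the input at this output position is [1 3 2 / 5 5 5 / 1 5 3]. Elementwise product with the kernel and sum: 1·1 + 3·1 + 2·1 + 5·1 + 5·1 + 5·-2 + 5·-2 + 3·2.

2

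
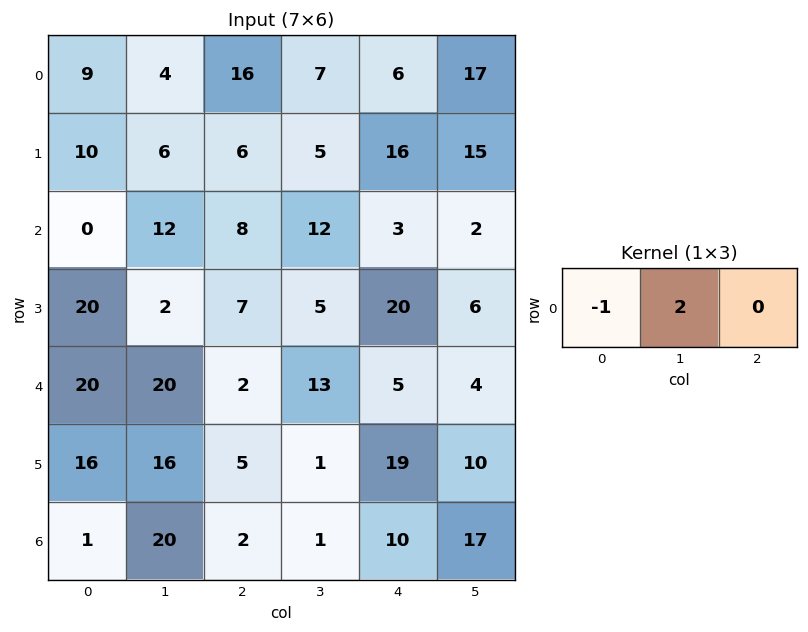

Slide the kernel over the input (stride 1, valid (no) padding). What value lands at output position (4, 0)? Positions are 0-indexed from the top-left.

The receptive field on the input at this output position is [20 20 2]. Elementwise product with the kernel and sum: 20·-1 + 20·2.

20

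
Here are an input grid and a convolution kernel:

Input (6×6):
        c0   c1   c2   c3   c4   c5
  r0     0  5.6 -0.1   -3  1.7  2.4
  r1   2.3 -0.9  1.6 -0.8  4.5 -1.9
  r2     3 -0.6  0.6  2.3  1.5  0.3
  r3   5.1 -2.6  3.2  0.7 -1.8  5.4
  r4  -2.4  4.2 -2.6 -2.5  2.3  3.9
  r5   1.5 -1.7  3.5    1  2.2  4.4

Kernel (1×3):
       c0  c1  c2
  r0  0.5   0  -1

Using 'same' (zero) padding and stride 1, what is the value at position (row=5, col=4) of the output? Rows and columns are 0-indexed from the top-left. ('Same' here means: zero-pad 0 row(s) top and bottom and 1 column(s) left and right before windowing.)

The receptive field on the zero-padded input at this output position is [1 2.2 4.4]. Elementwise product with the kernel and sum: 1·0.5 + 4.4·-1.

-3.9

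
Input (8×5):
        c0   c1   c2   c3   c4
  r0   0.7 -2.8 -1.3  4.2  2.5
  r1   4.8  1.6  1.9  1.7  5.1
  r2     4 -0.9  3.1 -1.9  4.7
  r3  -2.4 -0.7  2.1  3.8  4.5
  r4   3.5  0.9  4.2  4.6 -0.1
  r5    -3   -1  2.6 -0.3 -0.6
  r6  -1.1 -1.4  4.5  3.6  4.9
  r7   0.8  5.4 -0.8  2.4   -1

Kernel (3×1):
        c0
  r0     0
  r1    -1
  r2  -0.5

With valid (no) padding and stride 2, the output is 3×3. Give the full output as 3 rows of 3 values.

-6.8 -3.45 -7.45
0.65 -4.2 -4.45
3.55 -4.85 -1.85

Output[0,0]: The receptive field on the input at this output position is [0.7 / 4.8 / 4]. Elementwise product with the kernel and sum: 4.8·-1 + 4·-0.5.
Output[0,1]: The receptive field on the input at this output position is [-1.3 / 1.9 / 3.1]. Elementwise product with the kernel and sum: 1.9·-1 + 3.1·-0.5.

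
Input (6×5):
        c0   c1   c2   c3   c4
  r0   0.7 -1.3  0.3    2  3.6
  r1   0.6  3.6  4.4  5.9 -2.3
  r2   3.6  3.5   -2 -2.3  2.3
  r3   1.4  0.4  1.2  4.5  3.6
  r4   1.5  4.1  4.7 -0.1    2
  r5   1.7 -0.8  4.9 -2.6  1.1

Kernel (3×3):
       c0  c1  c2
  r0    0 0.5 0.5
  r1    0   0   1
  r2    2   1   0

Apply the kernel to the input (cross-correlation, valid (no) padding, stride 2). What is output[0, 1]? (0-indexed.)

The receptive field on the input at this output position is [0.3 2 3.6 / 4.4 5.9 -2.3 / -2 -2.3 2.3]. Elementwise product with the kernel and sum: 2·0.5 + 3.6·0.5 + -2.3·1 + -2·2 + -2.3·1.

-5.8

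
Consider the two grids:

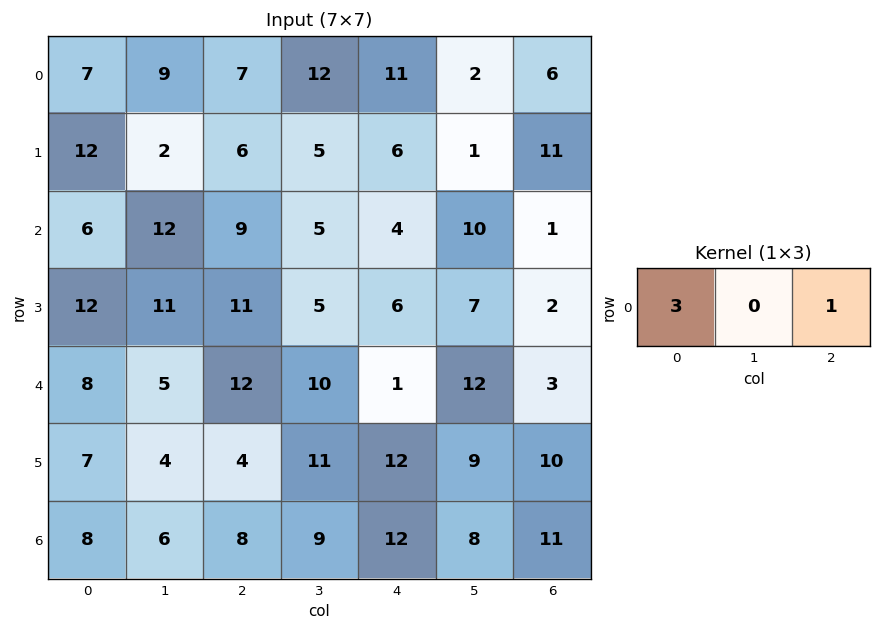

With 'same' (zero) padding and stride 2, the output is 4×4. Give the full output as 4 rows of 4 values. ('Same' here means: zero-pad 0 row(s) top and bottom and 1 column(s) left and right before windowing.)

9 39 38 6
12 41 25 30
5 25 42 36
6 27 35 24

Output[0,0]: The receptive field on the zero-padded input at this output position is [0 7 9]. Elementwise product with the kernel and sum: 0·3 + 9·1.
Output[0,1]: The receptive field on the zero-padded input at this output position is [9 7 12]. Elementwise product with the kernel and sum: 9·3 + 12·1.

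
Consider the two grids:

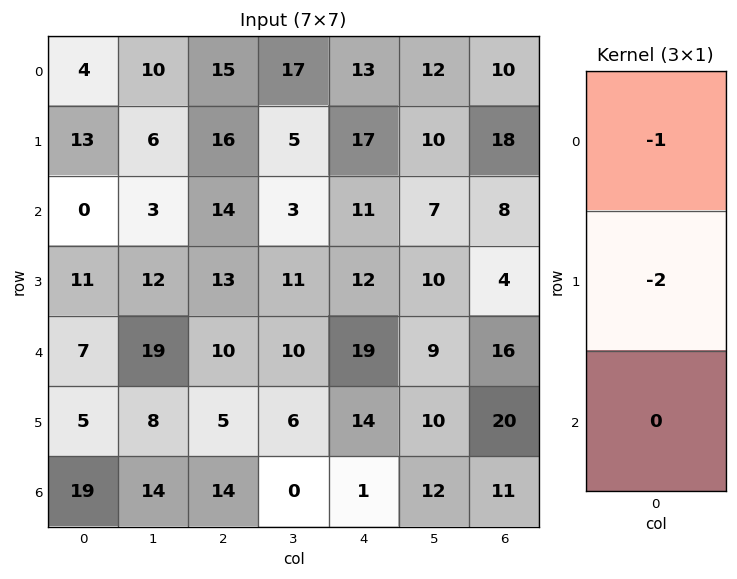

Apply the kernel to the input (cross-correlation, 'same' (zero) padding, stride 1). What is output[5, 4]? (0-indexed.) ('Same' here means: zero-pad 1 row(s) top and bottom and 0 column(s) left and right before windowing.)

-47

The receptive field on the zero-padded input at this output position is [19 / 14 / 1]. Elementwise product with the kernel and sum: 19·-1 + 14·-2.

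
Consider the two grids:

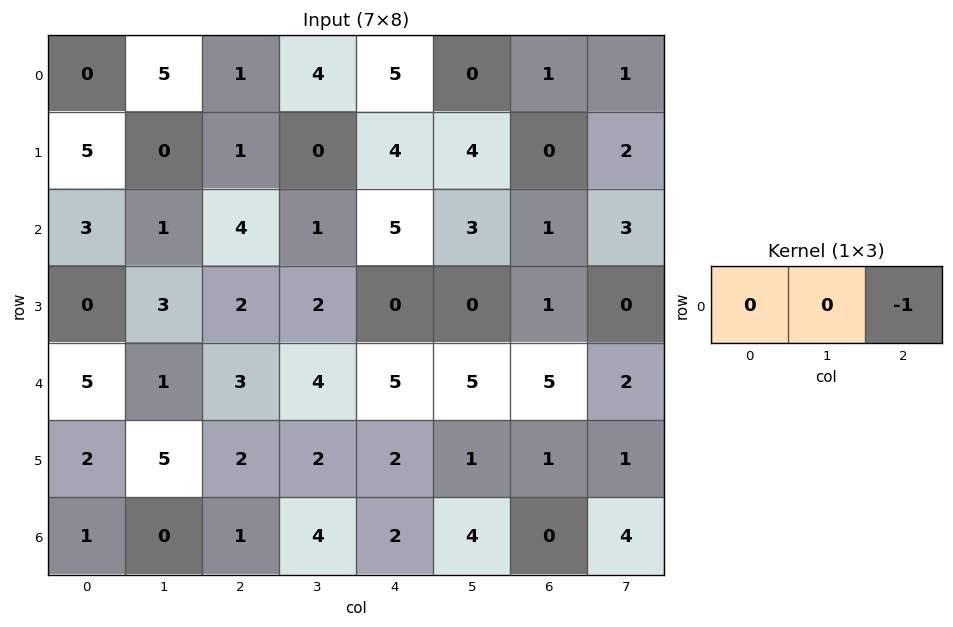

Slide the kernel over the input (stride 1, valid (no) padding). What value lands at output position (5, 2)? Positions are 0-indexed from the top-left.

The receptive field on the input at this output position is [2 2 2]. Elementwise product with the kernel and sum: 2·-1.

-2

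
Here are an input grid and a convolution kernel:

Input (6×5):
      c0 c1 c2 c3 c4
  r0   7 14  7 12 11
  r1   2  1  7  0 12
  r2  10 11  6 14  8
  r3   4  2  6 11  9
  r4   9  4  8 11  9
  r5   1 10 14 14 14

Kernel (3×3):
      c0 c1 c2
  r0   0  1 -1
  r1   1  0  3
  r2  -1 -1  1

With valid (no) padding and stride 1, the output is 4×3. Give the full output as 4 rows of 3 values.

Output[0,0]: The receptive field on the input at this output position is [7 14 7 / 2 1 7 / 10 11 6]. Elementwise product with the kernel and sum: 14·1 + 7·-1 + 2·1 + 7·3 + 10·-1 + 11·-1 + 6·1.
Output[0,1]: The receptive field on the input at this output position is [14 7 12 / 1 7 0 / 11 6 14]. Elementwise product with the kernel and sum: 7·1 + 12·-1 + 1·1 + 0·3 + 11·-1 + 6·-1 + 14·1.

15 -7 32
22 63 10
22 26 29
32 22 23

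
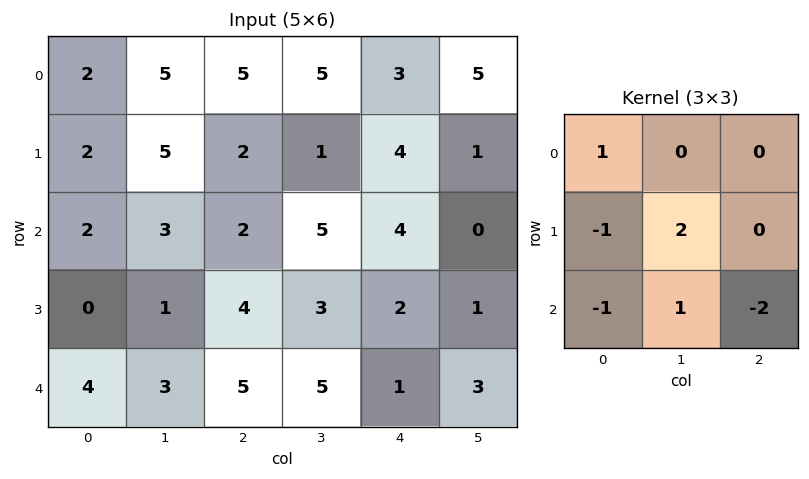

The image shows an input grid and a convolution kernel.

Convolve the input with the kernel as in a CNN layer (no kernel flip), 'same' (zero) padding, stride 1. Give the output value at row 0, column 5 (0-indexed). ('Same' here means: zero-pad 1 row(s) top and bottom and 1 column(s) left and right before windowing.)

The receptive field on the zero-padded input at this output position is [0 0 0 / 3 5 0 / 4 1 0]. Elementwise product with the kernel and sum: 0·1 + 3·-1 + 5·2 + 4·-1 + 1·1 + 0·-2.

4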